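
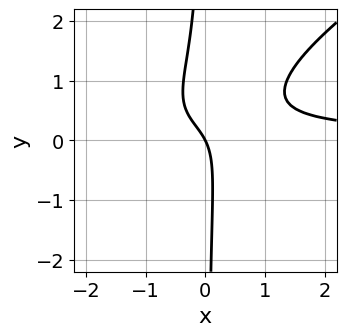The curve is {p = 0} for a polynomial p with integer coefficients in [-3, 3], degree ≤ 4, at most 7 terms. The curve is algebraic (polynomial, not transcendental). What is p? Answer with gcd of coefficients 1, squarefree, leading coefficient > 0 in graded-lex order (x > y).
The degree is 3 — no degree-2 curve has this shape.
Reading off the gridlines: it meets the x-axis at x = 0 (among the integer gridlines); one y-axis crossing is at y = 0.
Putting this together gives p.

2*x^2*y - 3*x*y^2 + 3*x*y - 2*x - y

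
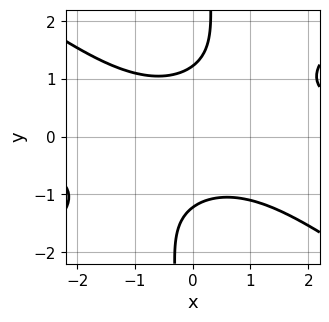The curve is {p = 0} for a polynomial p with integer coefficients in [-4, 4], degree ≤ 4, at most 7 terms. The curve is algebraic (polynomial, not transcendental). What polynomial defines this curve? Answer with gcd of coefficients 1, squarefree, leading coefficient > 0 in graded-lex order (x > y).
x^3*y - 2*x*y^3 - x^2 + 2*y^2 - 3

(a) deg p = 4. No degree-3 curve has this shape.
(b) From the visible intercepts: the curve avoids every integer x-axis point in the box.
(c) Assembling these constraints gives the stated polynomial.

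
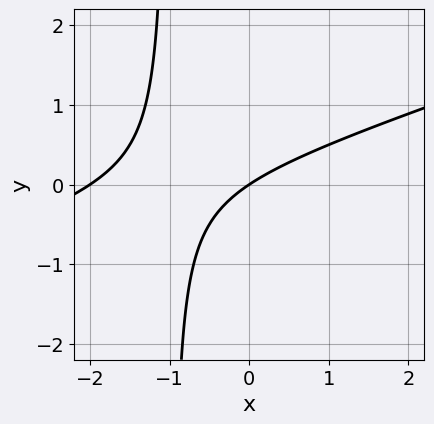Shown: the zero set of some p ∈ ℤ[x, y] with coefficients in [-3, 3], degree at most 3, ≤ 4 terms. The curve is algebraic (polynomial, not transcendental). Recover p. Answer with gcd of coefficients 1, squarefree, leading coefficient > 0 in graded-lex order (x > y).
1. The degree is 2 — the shape is more complex than any degree-1 curve.
2. From the axis intercepts and sections: the x-axis gridline crossings are at x ∈ {-2, 0}; it crosses the y-axis at the gridline y = 0.
3. Assembling these constraints gives the stated polynomial.

x^2 - 3*x*y + 2*x - 3*y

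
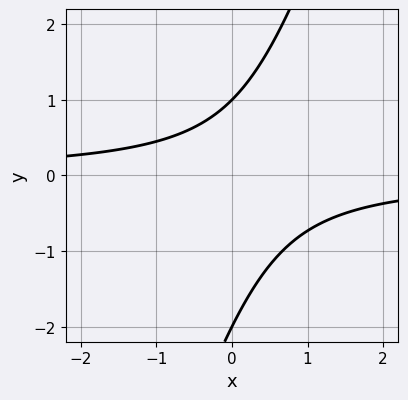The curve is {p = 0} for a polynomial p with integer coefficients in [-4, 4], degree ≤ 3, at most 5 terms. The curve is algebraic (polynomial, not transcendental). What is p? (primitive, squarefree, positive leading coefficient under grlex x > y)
3*x*y - y^2 - y + 2

Degree: no degree-1 curve has this shape, so deg p = 2.
From the axis intercepts and sections: the curve avoids every integer x-axis point in the box; among the integer gridlines, it crosses the y-axis at y ∈ {-2, 1}.
Solving for integer coefficients yields p as stated.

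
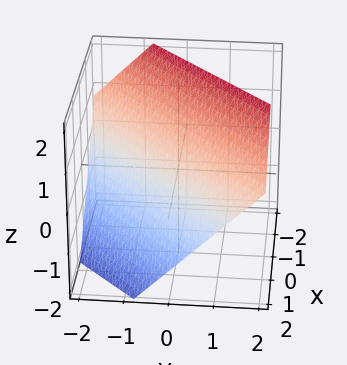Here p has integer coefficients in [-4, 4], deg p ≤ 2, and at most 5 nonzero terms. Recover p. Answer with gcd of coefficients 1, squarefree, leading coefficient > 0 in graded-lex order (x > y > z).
The degree is 1 — the surface is flat (a plane).
Putting this together gives p.

3*x - 3*y + 3*z - 2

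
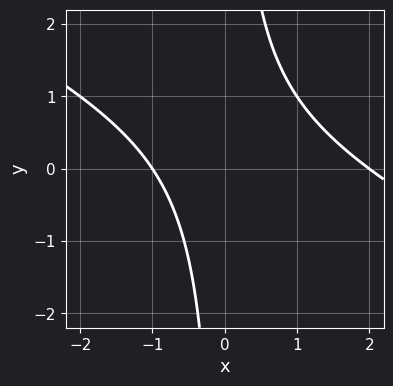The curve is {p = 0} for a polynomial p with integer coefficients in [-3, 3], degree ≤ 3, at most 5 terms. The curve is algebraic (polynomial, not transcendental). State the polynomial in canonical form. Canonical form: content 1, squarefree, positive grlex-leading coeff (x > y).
(a) The degree is 2 — the shape is more complex than any degree-1 curve.
(b) From the visible intercepts: the curve avoids every integer y-axis point in the box; the x-axis gridline crossings are at x ∈ {-1, 2}.
(c) Solving for integer coefficients yields p as stated.

x^2 + 2*x*y - x - 2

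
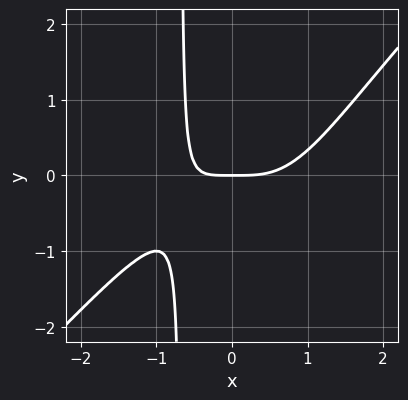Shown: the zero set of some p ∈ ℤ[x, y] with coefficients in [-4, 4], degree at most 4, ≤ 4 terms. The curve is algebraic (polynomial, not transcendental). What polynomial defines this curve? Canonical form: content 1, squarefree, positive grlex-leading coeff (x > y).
x^4 - x^3*y - x*y - y

1. The degree is 4 — the shape is more complex than any degree-3 curve.
2. Observable constraints: it meets the x-axis at x = 0 (among the integer gridlines); one y-axis crossing is at y = 0.
3. Fitting integer coefficients to these (and the overall shape) gives p.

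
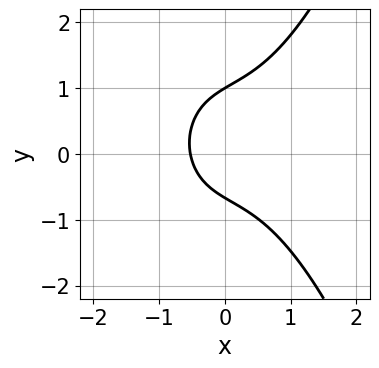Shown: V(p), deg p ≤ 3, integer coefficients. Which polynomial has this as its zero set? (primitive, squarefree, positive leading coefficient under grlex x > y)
3*x^3 - 3*y^2 + 3*x + y + 2

1. Degree: a generic line meets the curve in up to 3 points, so deg p = 3.
2. Against the integer gridlines: it crosses the y-axis at the gridline y = 1.
3. Together with the visible shape, these determine p as stated.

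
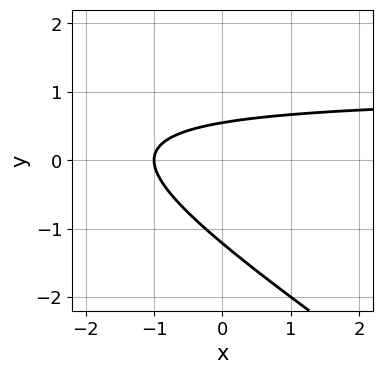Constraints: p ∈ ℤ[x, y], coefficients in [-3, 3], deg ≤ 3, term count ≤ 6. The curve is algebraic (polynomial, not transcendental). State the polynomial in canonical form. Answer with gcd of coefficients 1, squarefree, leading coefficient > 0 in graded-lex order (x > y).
2*x*y + 3*y^2 - 2*x + 2*y - 2

1. The degree is 2 — a generic line meets the curve in up to 2 points.
2. From the axis intercepts and sections: it crosses the x-axis at the gridline x = -1.
3. Together with the visible shape, these determine p as stated.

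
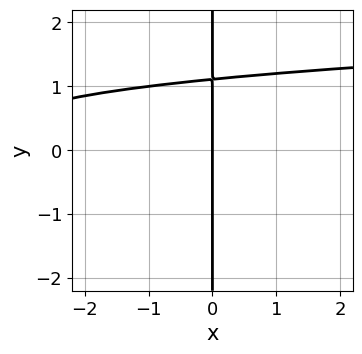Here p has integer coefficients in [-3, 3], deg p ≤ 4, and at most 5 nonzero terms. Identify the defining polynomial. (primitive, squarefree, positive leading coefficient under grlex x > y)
3*x*y^3 - x^2 - x*y - 3*x

1. The degree is 4 — no degree-3 curve has this shape.
2. From the visible intercepts: every point of the y-axis in the box is on the curve; it crosses the x-axis at the gridline x = 0.
3. Solving for integer coefficients yields p as stated.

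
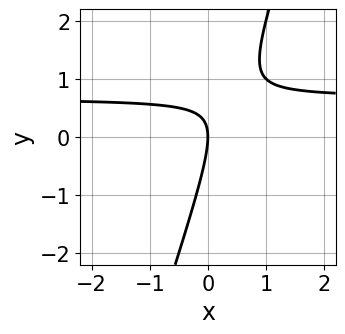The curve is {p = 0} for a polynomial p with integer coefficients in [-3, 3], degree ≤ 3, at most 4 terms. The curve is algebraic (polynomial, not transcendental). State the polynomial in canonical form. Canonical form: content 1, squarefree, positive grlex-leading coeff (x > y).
First, degree: a generic line meets the curve in up to 2 points, so deg p = 2.
Then, observable constraints: one x-axis crossing is at x = 0; one y-axis crossing is at y = 0.
Finally, the integer polynomial consistent with all of this is the stated p.

3*x*y - y^2 - 2*x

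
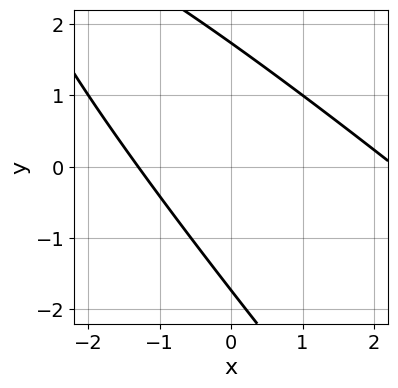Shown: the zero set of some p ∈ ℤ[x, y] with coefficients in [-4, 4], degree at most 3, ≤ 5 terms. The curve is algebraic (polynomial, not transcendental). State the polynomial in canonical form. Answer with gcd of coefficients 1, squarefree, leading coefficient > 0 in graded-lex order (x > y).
The degree is 2 — no degree-1 curve has this shape.
The integer polynomial consistent with all of this is the stated p.

x^2 + 2*x*y + y^2 - x - 3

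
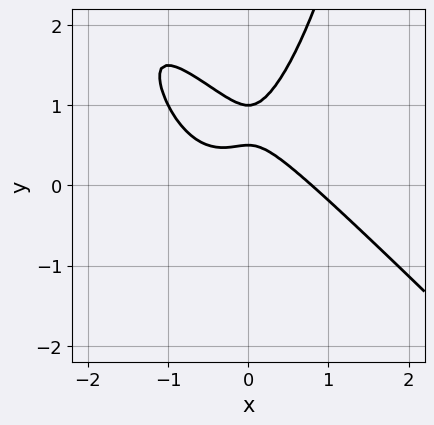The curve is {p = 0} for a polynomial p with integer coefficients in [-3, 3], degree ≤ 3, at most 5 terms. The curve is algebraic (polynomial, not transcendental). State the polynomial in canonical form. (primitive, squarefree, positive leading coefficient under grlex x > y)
2*x^3 + 2*x^2*y - 2*y^2 + 3*y - 1

First, the degree is 3 — no degree-2 curve has this shape.
Then, observable constraints: it crosses the y-axis at the gridline y = 1.
Finally, solving for integer coefficients yields p as stated.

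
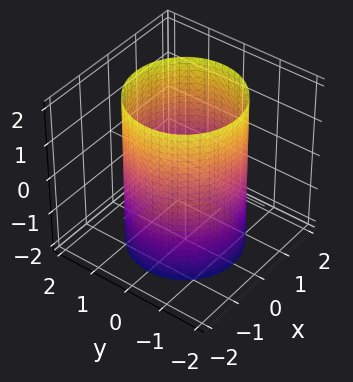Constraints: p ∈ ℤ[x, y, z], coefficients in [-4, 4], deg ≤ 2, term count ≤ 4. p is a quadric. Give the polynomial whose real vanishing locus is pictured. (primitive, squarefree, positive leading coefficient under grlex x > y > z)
x^2 + y^2 - 2

(a) Degree: a cylinder; a quadric, so deg p = 2.
(b) Symmetries: mirror symmetry z ↦ −z ⇒ only even powers of z; the surface is invariant under rotation about z: p = q(x² + y², z).
(c) Reading off the gridlines: no z-intercept at any integer in the box; a circular section at z = 2 has radius between 1 and 2.
(d) Assembling these constraints gives the stated polynomial.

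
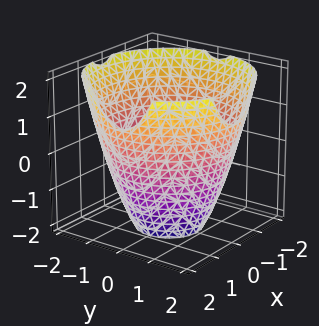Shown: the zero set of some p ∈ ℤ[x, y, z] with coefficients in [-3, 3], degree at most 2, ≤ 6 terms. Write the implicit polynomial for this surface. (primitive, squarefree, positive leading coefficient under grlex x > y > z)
First, the degree is 2 — the shape is more complex than any degree-1 surface.
Then, symmetry: the surface is invariant under rotation about z: p = q(x² + y², z).
Then, against the integer gridlines: it misses every integer gridline on the z-axis; a circular section at z = -1 has radius between 1 and 2.
Finally, assembling these constraints gives the stated polynomial.

x^2 + y^2 - z - 3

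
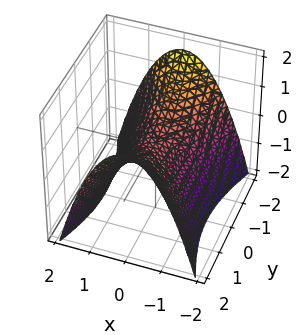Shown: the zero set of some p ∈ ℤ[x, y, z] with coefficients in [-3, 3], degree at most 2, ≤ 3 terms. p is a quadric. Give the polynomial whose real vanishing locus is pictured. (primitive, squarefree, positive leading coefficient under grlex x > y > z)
3*x^2 - y^2 + 3*z

1. deg p = 2. A saddle surface; a quadric.
2. Symmetries: the x ↦ −x reflection is a symmetry, so x appears only in even powers; mirror symmetry y ↦ −y ⇒ only even powers of y.
3. Against the integer gridlines: one x-axis crossing is at x = 0; it crosses the z-axis at the gridline z = 0; it crosses the y-axis at the gridline y = 0.
4. Matching integer coefficients to the picture gives p.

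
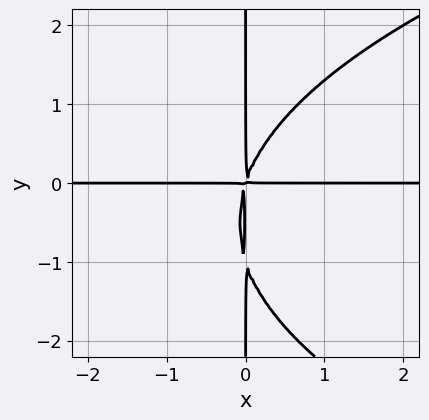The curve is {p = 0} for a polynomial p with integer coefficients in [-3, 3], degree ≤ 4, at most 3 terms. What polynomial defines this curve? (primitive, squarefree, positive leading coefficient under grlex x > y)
(a) deg p = 4. No degree-3 curve has this shape.
(b) Observable constraints: the visible x-axis segment lies entirely on the curve; the visible y-axis segment lies entirely on the curve.
(c) Matching integer coefficients to the picture gives p.

x*y^3 - 3*x^2*y + x*y^2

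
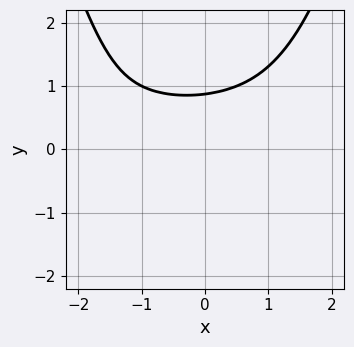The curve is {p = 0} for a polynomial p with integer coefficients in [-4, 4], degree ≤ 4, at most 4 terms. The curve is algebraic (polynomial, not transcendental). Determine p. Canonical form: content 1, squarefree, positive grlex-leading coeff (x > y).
1. deg p = 4. The shape is more complex than any degree-3 curve.
2. Reading off the gridlines: the curve avoids every integer x-axis point in the box.
3. The integer polynomial consistent with all of this is the stated p.

2*x^2*y^2 - 3*y^3 + x*y + 2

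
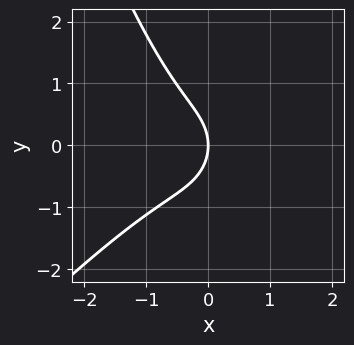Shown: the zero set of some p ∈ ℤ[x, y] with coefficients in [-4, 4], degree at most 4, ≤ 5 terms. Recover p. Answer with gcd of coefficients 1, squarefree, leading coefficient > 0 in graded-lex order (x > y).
1. The degree is 3 — a generic line meets the curve in up to 3 points.
2. Against the integer gridlines: it crosses the x-axis at the gridline x = 0; one y-axis crossing is at y = 0.
3. Together with the visible shape, these determine p as stated.

3*x^3 - 2*x^2*y - x*y^2 + 2*y^2 + 3*x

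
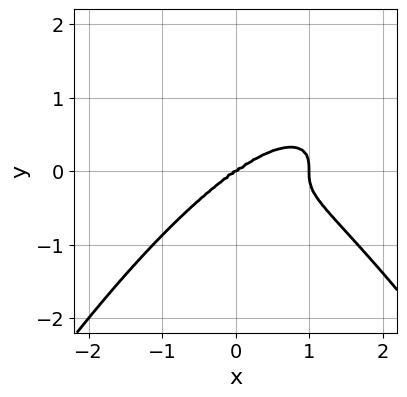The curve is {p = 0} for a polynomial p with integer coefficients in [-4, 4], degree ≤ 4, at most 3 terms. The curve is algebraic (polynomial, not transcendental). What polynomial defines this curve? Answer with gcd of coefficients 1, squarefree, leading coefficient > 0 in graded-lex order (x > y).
First, the degree is 4 — no degree-3 curve has this shape.
Next, from the axis intercepts and sections: the x-axis gridline crossings are at x ∈ {0, 1}; it crosses the y-axis at the gridline y = 0.
Finally, putting this together gives p.

x^4 - x^3 + 3*y^3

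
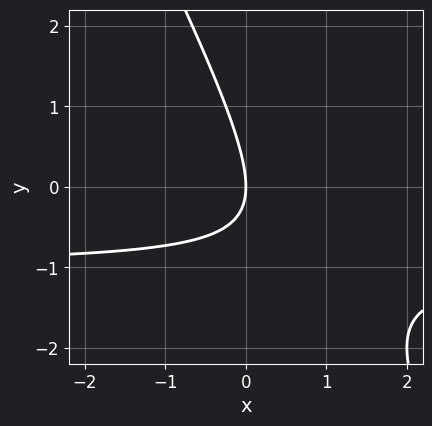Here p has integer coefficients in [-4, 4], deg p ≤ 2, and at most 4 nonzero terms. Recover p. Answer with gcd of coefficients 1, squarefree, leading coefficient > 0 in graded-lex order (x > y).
2*x*y + y^2 + 2*x

(a) The degree is 2 — no degree-1 curve has this shape.
(b) Against the integer gridlines: one y-axis crossing is at y = 0; it meets the x-axis at x = 0 (among the integer gridlines).
(c) Together with the visible shape, these determine p as stated.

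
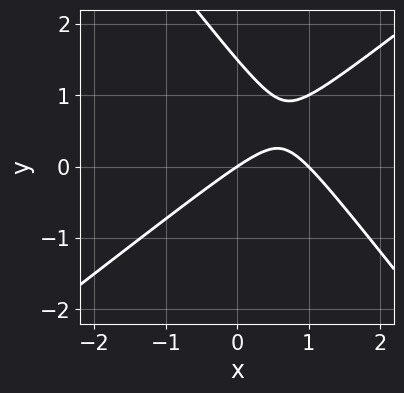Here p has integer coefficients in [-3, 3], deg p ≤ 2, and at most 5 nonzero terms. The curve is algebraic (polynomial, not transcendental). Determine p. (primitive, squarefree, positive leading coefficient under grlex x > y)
2*x^2 - x*y - 2*y^2 - 2*x + 3*y

The degree is 2 — no degree-1 curve has this shape.
From the axis intercepts and sections: the x-axis gridline crossings are at x ∈ {0, 1}; it crosses the y-axis at the gridline y = 0.
Fitting integer coefficients to these (and the overall shape) gives p.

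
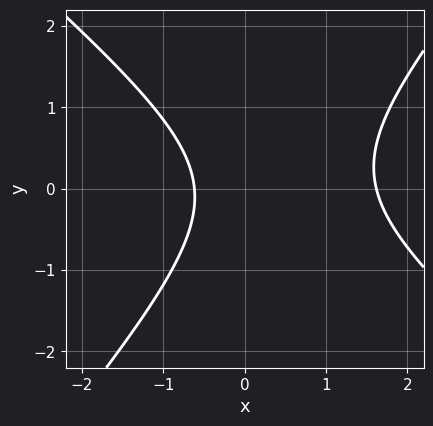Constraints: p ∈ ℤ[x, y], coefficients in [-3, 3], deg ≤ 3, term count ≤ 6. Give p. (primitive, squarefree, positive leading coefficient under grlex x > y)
3*x^2 + x*y - 3*y^2 - 3*x - 3

1. deg p = 2. No degree-1 curve has this shape.
2. From the axis intercepts and sections: no y-intercept at any integer in the box.
3. Putting this together gives p.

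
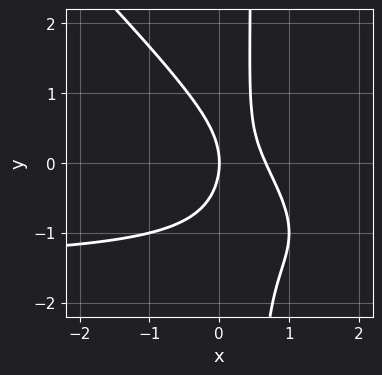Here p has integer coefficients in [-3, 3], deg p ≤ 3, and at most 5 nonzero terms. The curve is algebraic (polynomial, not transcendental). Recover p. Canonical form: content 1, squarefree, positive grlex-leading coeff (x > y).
2*x^2*y + 2*x*y^2 + 3*x^2 - y^2 - 2*x

The degree is 3 — the shape is more complex than any degree-2 curve.
Observable constraints: it meets the y-axis at y = 0 (among the integer gridlines); it crosses the x-axis at the gridline x = 0.
The integer polynomial consistent with all of this is the stated p.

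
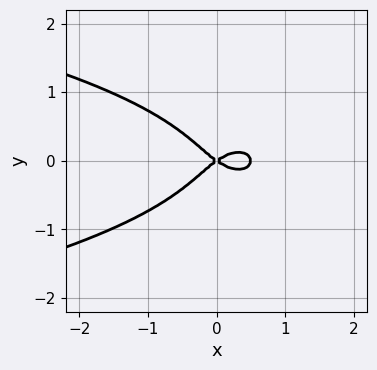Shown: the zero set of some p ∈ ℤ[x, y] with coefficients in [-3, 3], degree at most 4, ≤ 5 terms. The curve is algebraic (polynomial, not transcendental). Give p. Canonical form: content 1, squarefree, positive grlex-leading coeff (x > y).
deg p = 4.
Symmetries: mirror symmetry y ↦ −y ⇒ only even powers of y.
Against the integer gridlines: one y-axis crossing is at y = 0; it meets the x-axis at x = 0 (among the integer gridlines).
The integer polynomial consistent with all of this is the stated p.

2*x^2*y^2 + 3*y^4 + 2*x^3 - x^2 + 2*y^2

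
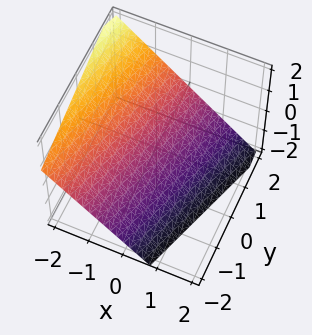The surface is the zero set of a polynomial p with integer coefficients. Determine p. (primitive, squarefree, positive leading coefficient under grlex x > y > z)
3*x - y + 3*z + 2

(a) deg p = 1. Every cross-section is a straight line — this is a plane.
(b) Reading off the gridlines: it crosses the y-axis at the gridline y = 2.
(c) Fitting integer coefficients to these (and the overall shape) gives p.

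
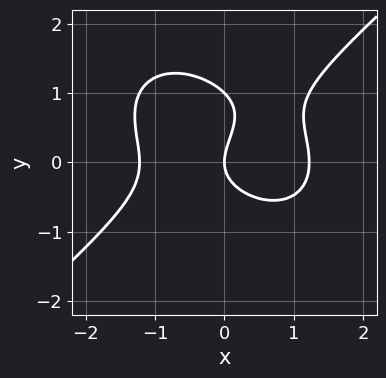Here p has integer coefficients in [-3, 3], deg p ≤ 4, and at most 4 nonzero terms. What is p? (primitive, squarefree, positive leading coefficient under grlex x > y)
2*x^3 - 3*y^3 + 3*y^2 - 3*x

First, the degree is 3 — a generic line meets the curve in up to 3 points.
Next, checking where it meets the axes: the y-axis gridline crossings are at y ∈ {0, 1}; it meets the x-axis at x = 0 (among the integer gridlines).
Finally, assembling these constraints gives the stated polynomial.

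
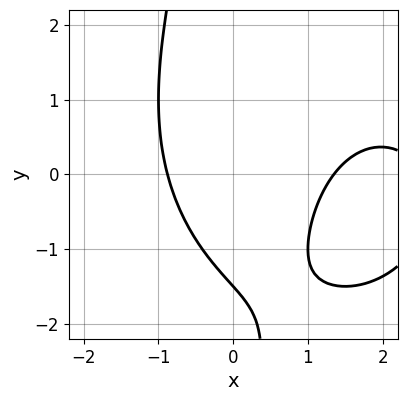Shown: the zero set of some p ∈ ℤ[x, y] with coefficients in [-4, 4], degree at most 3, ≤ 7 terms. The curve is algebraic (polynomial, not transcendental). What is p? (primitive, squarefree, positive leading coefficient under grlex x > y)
x^3 + x*y^2 - 3*x^2 + 2*y + 3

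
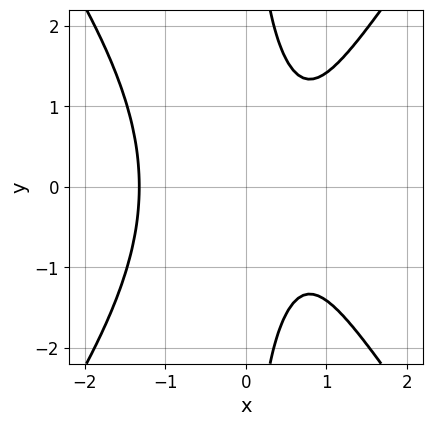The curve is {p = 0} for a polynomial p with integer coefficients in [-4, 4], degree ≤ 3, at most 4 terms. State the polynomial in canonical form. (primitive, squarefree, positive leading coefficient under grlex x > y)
(a) The degree is 3 — the shape is more complex than any degree-2 curve.
(b) Symmetries: the y ↦ −y reflection is a symmetry, so y appears only in even powers.
(c) From the visible intercepts: the curve avoids every integer y-axis point in the box.
(d) The integer polynomial consistent with all of this is the stated p.

2*x^3 - x*y^2 - 2*x + 2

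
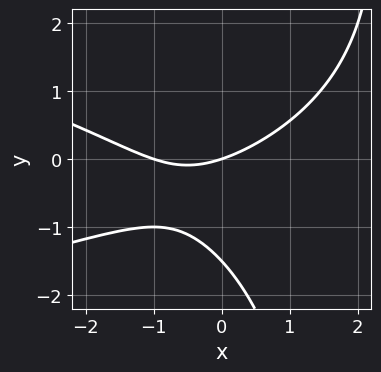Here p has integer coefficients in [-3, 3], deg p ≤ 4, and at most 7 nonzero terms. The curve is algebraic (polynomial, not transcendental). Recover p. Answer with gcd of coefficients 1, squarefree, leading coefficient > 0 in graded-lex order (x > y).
x*y^2 + x^2 - 2*y^2 + x - 3*y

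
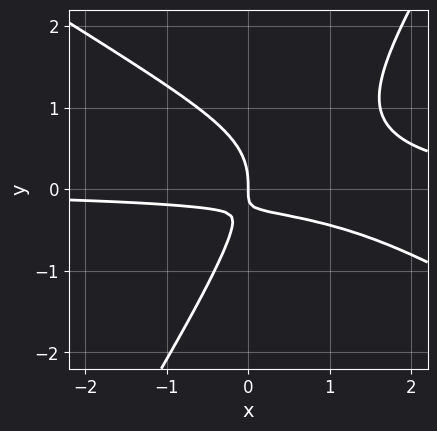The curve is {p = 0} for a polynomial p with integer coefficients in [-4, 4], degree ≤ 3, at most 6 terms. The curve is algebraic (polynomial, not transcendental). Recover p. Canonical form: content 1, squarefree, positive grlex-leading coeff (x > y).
2*x^2*y + 2*x*y^2 - 2*y^3 - 3*x*y - x

First, degree: a generic line meets the curve in up to 3 points, so deg p = 3.
Then, checking where it meets the axes: one x-axis crossing is at x = 0; one y-axis crossing is at y = 0.
Finally, putting this together gives p.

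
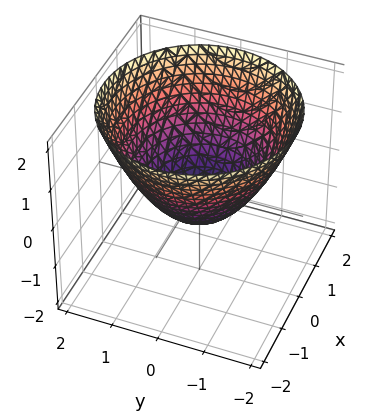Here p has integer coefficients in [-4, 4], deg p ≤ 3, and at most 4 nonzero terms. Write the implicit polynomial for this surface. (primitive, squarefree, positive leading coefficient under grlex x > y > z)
2*x^2 + 2*y^2 - 3*z - 2

1. deg p = 2.
2. Symmetries: rotational symmetry about the z-axis ⇒ p depends on x, y only through x² + y².
3. Checking where it meets the axes: the x-axis gridline crossings are at x ∈ {-1, 1}; the y-axis gridline crossings are at y ∈ {-1, 1}; a circular section at z = 1 has radius between 1 and 2.
4. Matching integer coefficients to the picture gives p.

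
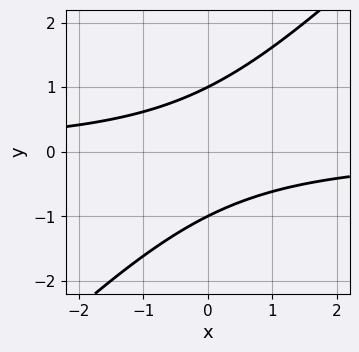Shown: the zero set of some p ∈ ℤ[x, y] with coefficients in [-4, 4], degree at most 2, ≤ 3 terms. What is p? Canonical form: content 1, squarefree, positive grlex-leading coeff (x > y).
deg p = 2.
Against the integer gridlines: the y-axis gridline crossings are at y ∈ {-1, 1}; it misses every integer gridline on the x-axis.
Solving for integer coefficients yields p as stated.

x*y - y^2 + 1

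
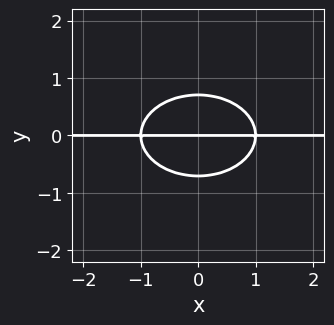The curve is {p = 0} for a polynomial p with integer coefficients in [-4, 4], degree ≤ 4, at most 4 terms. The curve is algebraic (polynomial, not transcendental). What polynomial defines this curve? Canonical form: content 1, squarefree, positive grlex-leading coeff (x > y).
x^2*y + 2*y^3 - y

First, degree: the shape is more complex than any degree-2 curve, so deg p = 3.
Next, symmetries: the x ↦ −x reflection is a symmetry, so x appears only in even powers.
Next, against the integer gridlines: it crosses the y-axis at the gridline y = 0; every point of the x-axis in the box is on the curve.
Finally, assembling these constraints gives the stated polynomial.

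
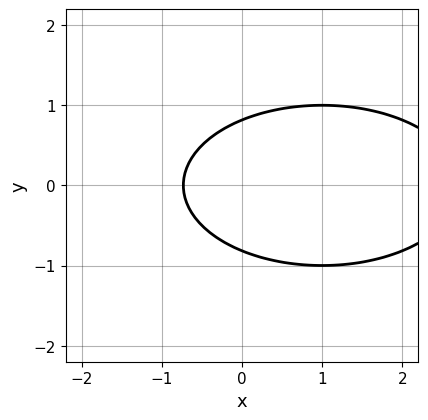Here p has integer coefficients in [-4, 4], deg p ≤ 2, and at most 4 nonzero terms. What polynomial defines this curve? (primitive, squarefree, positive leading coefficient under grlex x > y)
x^2 + 3*y^2 - 2*x - 2

(a) Degree: a generic line meets the curve in up to 2 points, so deg p = 2.
(b) Symmetries: the y ↦ −y reflection is a symmetry, so y appears only in even powers.
(c) Solving for integer coefficients yields p as stated.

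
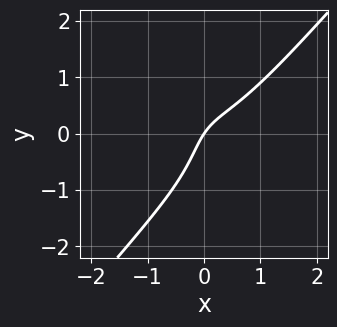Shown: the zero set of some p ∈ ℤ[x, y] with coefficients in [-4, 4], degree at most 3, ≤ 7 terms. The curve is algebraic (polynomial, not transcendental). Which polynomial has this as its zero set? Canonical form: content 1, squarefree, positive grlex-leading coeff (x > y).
1. Degree: a generic line meets the curve in up to 3 points, so deg p = 3.
2. Reading off the gridlines: it meets the y-axis at y = 0 (among the integer gridlines); it crosses the x-axis at the gridline x = 0.
3. Solving for integer coefficients yields p as stated.

3*x^3 - 2*y^3 - 3*x*y + 3*x - 2*y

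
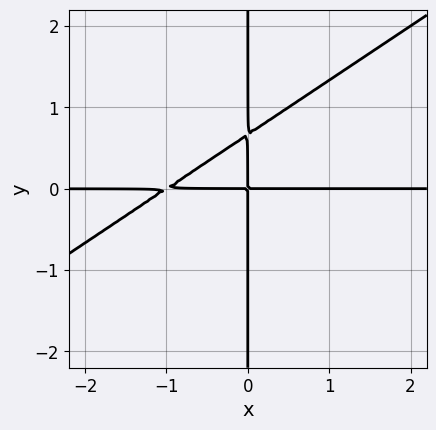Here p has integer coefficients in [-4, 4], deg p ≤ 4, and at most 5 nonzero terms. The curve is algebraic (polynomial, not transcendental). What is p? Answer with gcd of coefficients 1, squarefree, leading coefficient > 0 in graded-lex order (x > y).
2*x^2*y - 3*x*y^2 + 2*x*y

First, the degree is 3 — no degree-2 curve has this shape.
Then, against the integer gridlines: the visible y-axis segment lies entirely on the curve; every point of the x-axis in the box is on the curve.
Finally, these observations pin down the coefficients.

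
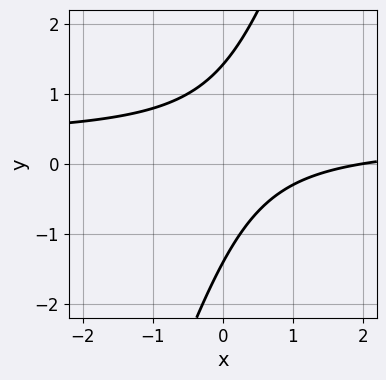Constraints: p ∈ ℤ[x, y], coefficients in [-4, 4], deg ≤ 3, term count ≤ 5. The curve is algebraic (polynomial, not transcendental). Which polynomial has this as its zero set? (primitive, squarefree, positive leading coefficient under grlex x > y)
3*x*y - y^2 - x + 2

1. Degree: no degree-1 curve has this shape, so deg p = 2.
2. From the visible intercepts: it meets the x-axis at x = 2 (among the integer gridlines).
3. Assembling these constraints gives the stated polynomial.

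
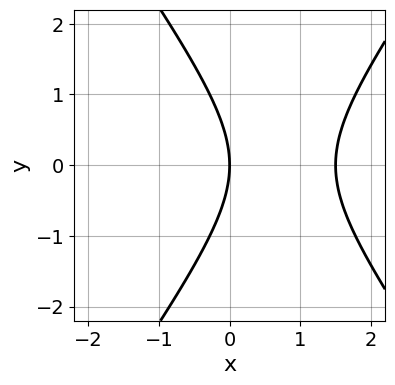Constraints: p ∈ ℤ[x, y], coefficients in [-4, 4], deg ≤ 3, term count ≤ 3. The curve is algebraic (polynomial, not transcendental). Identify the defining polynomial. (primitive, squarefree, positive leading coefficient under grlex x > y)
deg p = 2.
Symmetries: the y ↦ −y reflection is a symmetry, so y appears only in even powers.
Against the integer gridlines: it crosses the x-axis at the gridline x = 0; it crosses the y-axis at the gridline y = 0.
These observations pin down the coefficients.

2*x^2 - y^2 - 3*x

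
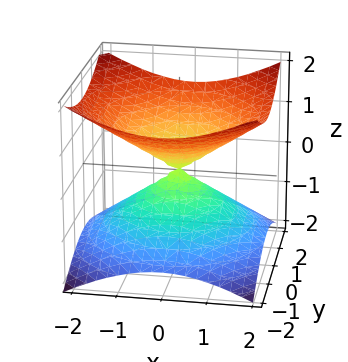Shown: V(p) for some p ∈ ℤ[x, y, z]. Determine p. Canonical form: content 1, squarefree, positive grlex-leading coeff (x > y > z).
(a) Degree: two nappes meeting at a single point; a quadric, so deg p = 2.
(b) Symmetries: mirror symmetry z ↦ −z ⇒ only even powers of z; the z-axis is an axis of rotation, so x and y enter only as x² + y².
(c) From the axis intercepts and sections: one x-axis crossing is at x = 0; it crosses the z-axis at the gridline z = 0; it meets the y-axis at y = 0 (among the integer gridlines).
(d) Fitting integer coefficients to these (and the overall shape) gives p.

x^2 + y^2 - 2*z^2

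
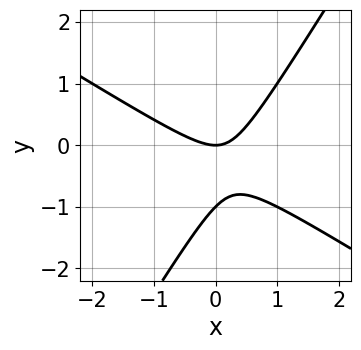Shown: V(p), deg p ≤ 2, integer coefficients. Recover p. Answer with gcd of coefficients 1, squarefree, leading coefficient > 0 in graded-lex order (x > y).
1. The degree is 2 — no degree-1 curve has this shape.
2. From the axis intercepts and sections: one x-axis crossing is at x = 0; among the integer gridlines, it crosses the y-axis at y ∈ {-1, 0}.
3. Solving for integer coefficients yields p as stated.

x^2 + x*y - y^2 - y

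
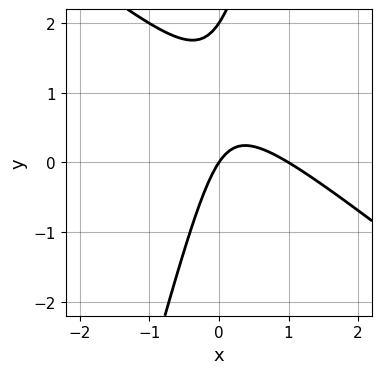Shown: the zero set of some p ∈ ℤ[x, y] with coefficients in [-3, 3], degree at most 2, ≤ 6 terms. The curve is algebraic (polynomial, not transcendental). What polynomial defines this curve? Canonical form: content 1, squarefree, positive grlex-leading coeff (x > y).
First, deg p = 2.
Then, from the visible intercepts: the y-axis gridline crossings are at y ∈ {0, 2}; the x-axis gridline crossings are at x ∈ {0, 1}.
Finally, together with the visible shape, these determine p as stated.

3*x^2 + 3*x*y - y^2 - 3*x + 2*y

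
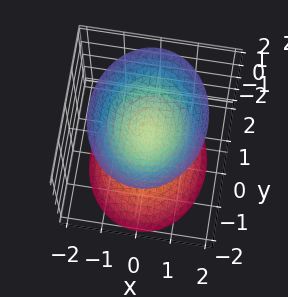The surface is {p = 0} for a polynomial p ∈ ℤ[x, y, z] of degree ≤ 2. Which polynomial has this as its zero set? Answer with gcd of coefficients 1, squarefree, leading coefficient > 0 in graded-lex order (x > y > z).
3*x^2 + 2*y^2 - 2*z^2 + 1

The picture has 2 separate pieces. Treating them together as one polynomial.
The degree is 2 — two separate bowl-shaped sheets opening away from each other; a quadric.
Symmetries: it's symmetric under z → −z, forcing even powers of z; the y ↦ −y reflection is a symmetry, so y appears only in even powers; it's symmetric under x → −x, forcing even powers of x.
From the axis intercepts and sections: the surface avoids every integer y-axis point in the box; the surface avoids every integer x-axis point in the box.
Putting this together gives p.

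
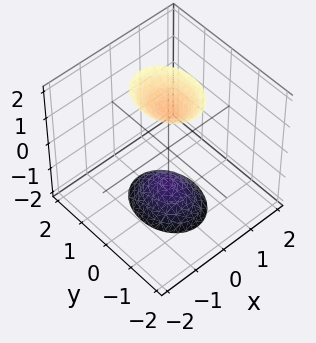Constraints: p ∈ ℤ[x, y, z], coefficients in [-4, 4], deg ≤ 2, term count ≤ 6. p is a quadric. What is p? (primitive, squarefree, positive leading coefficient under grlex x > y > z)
3*x^2 + 2*y^2 - z^2 + 2

I count 2 distinct pieces. Treating them together as one polynomial.
The degree is 2 — two separate bowl-shaped sheets opening away from each other; a quadric.
Symmetries: it's symmetric under z → −z, forcing even powers of z; the x ↦ −x reflection is a symmetry, so x appears only in even powers; the y ↦ −y reflection is a symmetry, so y appears only in even powers.
Checking where it meets the axes: it misses every integer gridline on the y-axis; the surface avoids every integer x-axis point in the box.
The integer polynomial consistent with all of this is the stated p.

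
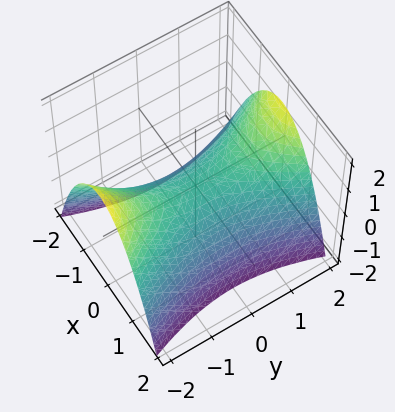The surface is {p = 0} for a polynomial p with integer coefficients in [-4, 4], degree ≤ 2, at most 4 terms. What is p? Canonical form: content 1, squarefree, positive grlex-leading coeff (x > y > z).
3*x^2 - y^2 + 3*z

(a) The degree is 2 — a saddle surface; a quadric.
(b) Symmetries: the x ↦ −x reflection is a symmetry, so x appears only in even powers; it's symmetric under y → −y, forcing even powers of y.
(c) Reading off the gridlines: it meets the z-axis at z = 0 (among the integer gridlines); one x-axis crossing is at x = 0; it meets the y-axis at y = 0 (among the integer gridlines).
(d) Fitting integer coefficients to these (and the overall shape) gives p.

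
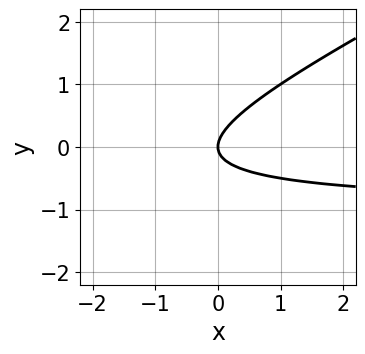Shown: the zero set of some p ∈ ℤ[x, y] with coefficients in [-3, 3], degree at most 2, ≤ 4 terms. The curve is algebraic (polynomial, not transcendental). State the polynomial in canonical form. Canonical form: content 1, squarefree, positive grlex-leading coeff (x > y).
First, the degree is 2 — no degree-1 curve has this shape.
Next, from the visible intercepts: it meets the x-axis at x = 0 (among the integer gridlines); it crosses the y-axis at the gridline y = 0.
Finally, together with the visible shape, these determine p as stated.

x*y - 2*y^2 + x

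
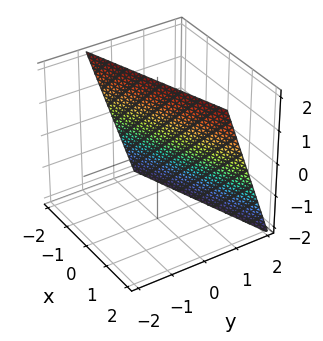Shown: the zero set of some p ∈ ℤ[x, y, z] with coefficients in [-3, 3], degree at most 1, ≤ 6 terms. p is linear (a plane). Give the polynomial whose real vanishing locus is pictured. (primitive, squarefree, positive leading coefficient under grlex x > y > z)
(a) deg p = 1. Every cross-section is a straight line — this is a plane.
(b) From the visible intercepts: it crosses the z-axis at the gridline z = 2; one x-axis crossing is at x = -2.
(c) Matching integer coefficients to the picture gives p.

x - 3*y - z + 2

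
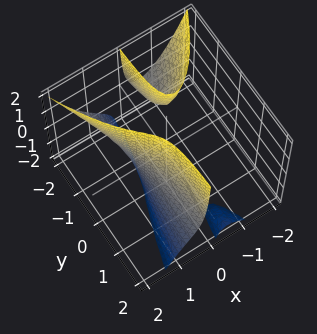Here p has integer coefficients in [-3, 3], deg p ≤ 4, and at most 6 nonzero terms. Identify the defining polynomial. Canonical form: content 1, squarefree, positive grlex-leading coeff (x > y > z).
1. The picture has 3 separate pieces.
2. The degree is 3 — no degree-2 surface has this shape.
3. From the visible intercepts: no z-intercept at any integer in the box; the surface avoids every integer y-axis point in the box.
4. Together with the visible shape, these determine p as stated.

3*x^3 + 2*x*y*z + 2*x*y - 1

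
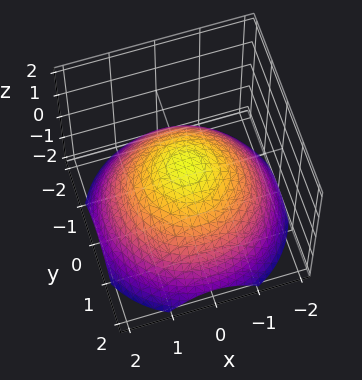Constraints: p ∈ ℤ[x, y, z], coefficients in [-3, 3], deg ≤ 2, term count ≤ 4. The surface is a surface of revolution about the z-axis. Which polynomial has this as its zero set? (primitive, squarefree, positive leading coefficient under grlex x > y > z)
x^2 + y^2 + 2*z - 1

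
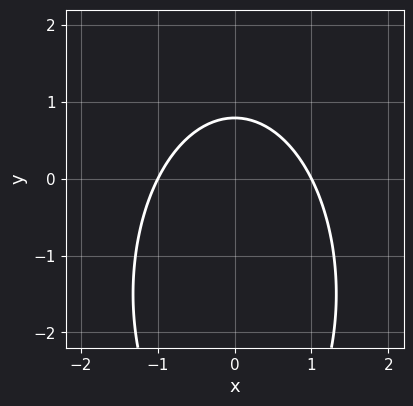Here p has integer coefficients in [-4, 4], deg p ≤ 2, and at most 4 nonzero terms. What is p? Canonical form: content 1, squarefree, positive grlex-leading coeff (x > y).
3*x^2 + y^2 + 3*y - 3

First, deg p = 2.
Then, symmetries: mirror symmetry x ↦ −x ⇒ only even powers of x.
Then, reading off the gridlines: the x-axis gridline crossings are at x ∈ {-1, 1}.
Finally, fitting integer coefficients to these (and the overall shape) gives p.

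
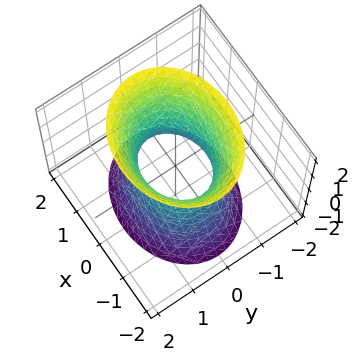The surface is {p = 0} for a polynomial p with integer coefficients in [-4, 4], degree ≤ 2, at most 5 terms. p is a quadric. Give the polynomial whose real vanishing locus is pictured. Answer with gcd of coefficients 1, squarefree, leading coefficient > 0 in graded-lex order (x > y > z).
2*x^2 + 3*y^2 - z^2 - 2

First, the degree is 2 — one connected sheet with a waist; a quadric.
Next, symmetries: mirror symmetry z ↦ −z ⇒ only even powers of z; mirror symmetry x ↦ −x ⇒ only even powers of x; mirror symmetry y ↦ −y ⇒ only even powers of y.
Next, against the integer gridlines: among the integer gridlines, it crosses the x-axis at x ∈ {-1, 1}; the surface avoids every integer z-axis point in the box.
Finally, assembling these constraints gives the stated polynomial.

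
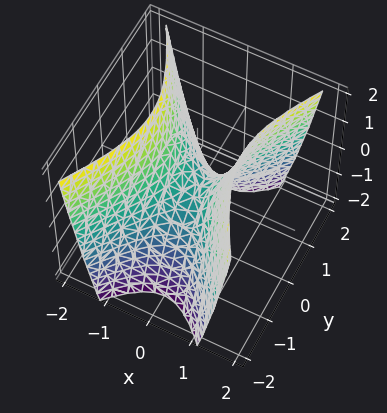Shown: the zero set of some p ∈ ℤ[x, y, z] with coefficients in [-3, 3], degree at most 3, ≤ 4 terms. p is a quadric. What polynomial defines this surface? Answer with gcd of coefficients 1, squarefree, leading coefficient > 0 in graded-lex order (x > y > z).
2*x^2 - y^2 - z

1. deg p = 2.
2. Symmetries: the y ↦ −y reflection is a symmetry, so y appears only in even powers; mirror symmetry x ↦ −x ⇒ only even powers of x.
3. Observable constraints: it meets the y-axis at y = 0 (among the integer gridlines); one x-axis crossing is at x = 0; it meets the z-axis at z = 0 (among the integer gridlines).
4. Solving for integer coefficients yields p as stated.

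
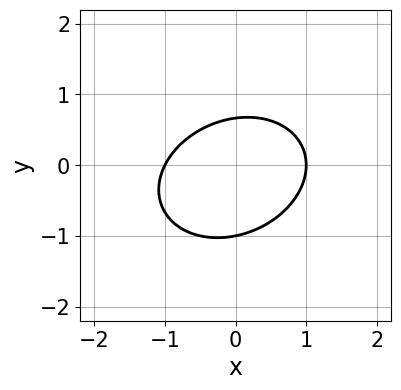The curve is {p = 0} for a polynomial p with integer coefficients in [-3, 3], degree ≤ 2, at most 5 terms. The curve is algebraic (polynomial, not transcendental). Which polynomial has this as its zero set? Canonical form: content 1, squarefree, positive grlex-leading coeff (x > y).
(a) The degree is 2 — no degree-1 curve has this shape.
(b) Against the integer gridlines: it meets the y-axis at y = -1 (among the integer gridlines); among the integer gridlines, it crosses the x-axis at x ∈ {-1, 1}.
(c) The integer polynomial consistent with all of this is the stated p.

2*x^2 - x*y + 3*y^2 + y - 2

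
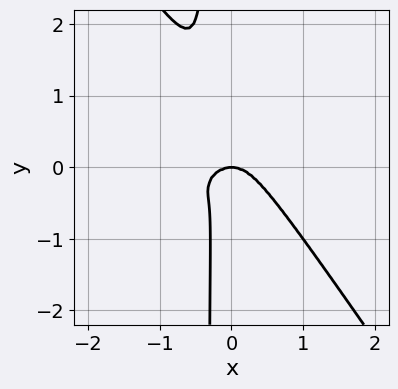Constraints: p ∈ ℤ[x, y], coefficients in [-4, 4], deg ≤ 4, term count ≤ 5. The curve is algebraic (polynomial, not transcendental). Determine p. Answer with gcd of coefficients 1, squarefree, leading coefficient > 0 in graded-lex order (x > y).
3*x^4 + 3*x^2*y^2 + 3*x*y^3 + 2*x^2*y + y^3

(a) deg p = 4. The shape is more complex than any degree-3 curve.
(b) Against the integer gridlines: it crosses the x-axis at the gridline x = 0; one y-axis crossing is at y = 0.
(c) Together with the visible shape, these determine p as stated.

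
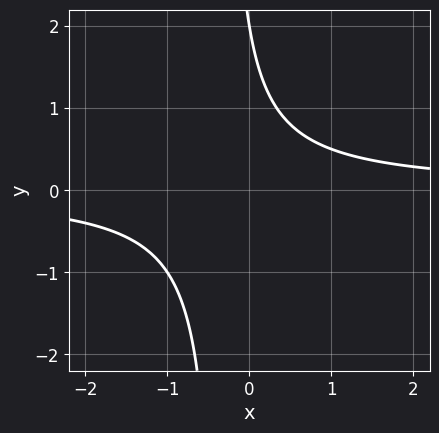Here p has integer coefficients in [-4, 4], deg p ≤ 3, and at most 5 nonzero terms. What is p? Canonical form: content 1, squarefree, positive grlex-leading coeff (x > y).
3*x*y + y - 2

First, degree: no degree-1 curve has this shape, so deg p = 2.
Then, against the integer gridlines: it crosses the y-axis at the gridline y = 2; it misses every integer gridline on the x-axis.
Finally, assembling these constraints gives the stated polynomial.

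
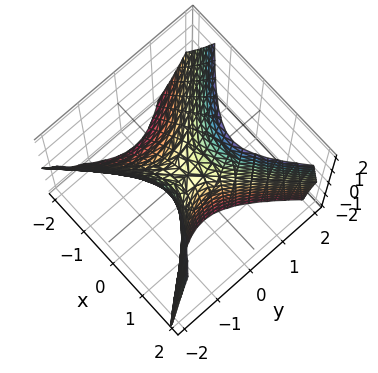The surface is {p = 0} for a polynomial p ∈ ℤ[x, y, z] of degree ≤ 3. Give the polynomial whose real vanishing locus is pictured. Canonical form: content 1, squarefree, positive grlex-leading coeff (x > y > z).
1. deg p = 2. A generic line meets the surface in up to 2 points.
2. Reading off the gridlines: it crosses the y-axis at the gridline y = 0; it crosses the z-axis at the gridline z = 0; one x-axis crossing is at x = 0.
3. The integer polynomial consistent with all of this is the stated p.

2*x^2 - x*z - 2*y^2 + z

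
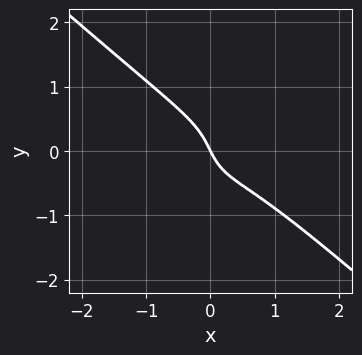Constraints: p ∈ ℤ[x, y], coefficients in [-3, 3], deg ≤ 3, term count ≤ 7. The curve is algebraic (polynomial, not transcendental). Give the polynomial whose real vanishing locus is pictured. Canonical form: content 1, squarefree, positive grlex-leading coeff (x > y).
2*x^3 + 3*y^3 - x^2 + 2*x + y

First, deg p = 3.
Then, from the axis intercepts and sections: it crosses the y-axis at the gridline y = 0; one x-axis crossing is at x = 0.
Finally, solving for integer coefficients yields p as stated.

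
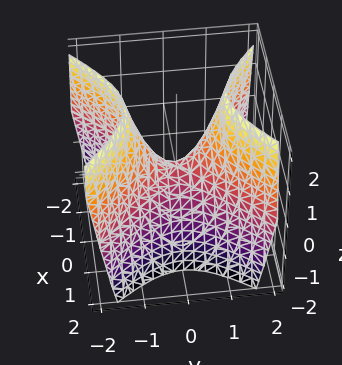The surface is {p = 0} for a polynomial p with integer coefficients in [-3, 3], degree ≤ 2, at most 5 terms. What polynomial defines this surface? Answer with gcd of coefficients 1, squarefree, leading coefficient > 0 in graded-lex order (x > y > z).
1. deg p = 2.
2. Symmetries: it's symmetric under y → −y, forcing even powers of y; it's symmetric under x → −x, forcing even powers of x.
3. From the axis intercepts and sections: it meets the x-axis at x = 0 (among the integer gridlines); it meets the z-axis at z = 0 (among the integer gridlines).
4. Together with the visible shape, these determine p as stated.

3*x^2 - 3*y^2 + 2*z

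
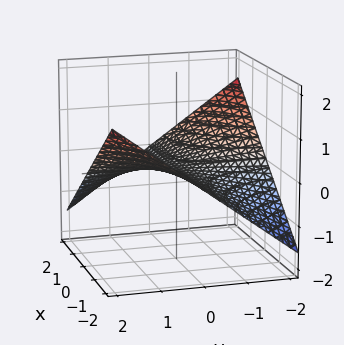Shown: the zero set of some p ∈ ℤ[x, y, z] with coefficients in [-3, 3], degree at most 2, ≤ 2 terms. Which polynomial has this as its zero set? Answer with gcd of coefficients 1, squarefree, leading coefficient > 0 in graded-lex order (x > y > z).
(a) deg p = 2. A saddle surface; a quadric.
(b) Against the integer gridlines: it crosses the z-axis at the gridline z = 0; every point of the x-axis in the box is on the surface; every point of the y-axis in the box is on the surface.
(c) The integer polynomial consistent with all of this is the stated p.

x*y + 3*z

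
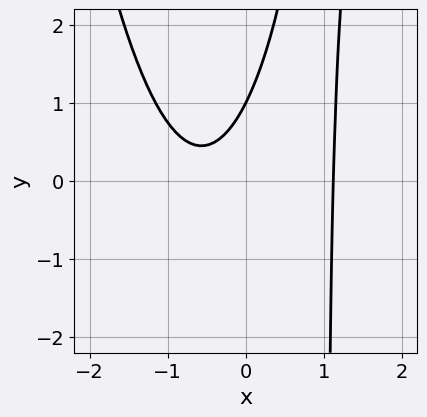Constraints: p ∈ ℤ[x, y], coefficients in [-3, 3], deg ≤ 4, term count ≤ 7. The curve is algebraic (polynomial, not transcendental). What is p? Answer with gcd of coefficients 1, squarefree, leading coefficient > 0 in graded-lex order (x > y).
(a) deg p = 3. No degree-2 curve has this shape.
(b) Reading off the gridlines: it meets the y-axis at y = 1 (among the integer gridlines).
(c) Matching integer coefficients to the picture gives p.

3*x^3 - 2*x*y - 2*x + 2*y - 2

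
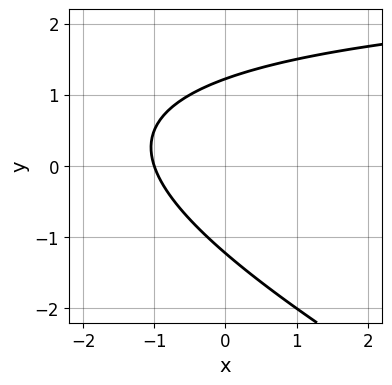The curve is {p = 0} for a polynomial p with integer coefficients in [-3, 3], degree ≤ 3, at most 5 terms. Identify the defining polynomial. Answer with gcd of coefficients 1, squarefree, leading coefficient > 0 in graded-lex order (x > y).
x*y + 2*y^2 - 3*x - 3

The degree is 2 — a generic line meets the curve in up to 2 points.
From the axis intercepts and sections: it crosses the x-axis at the gridline x = -1.
The integer polynomial consistent with all of this is the stated p.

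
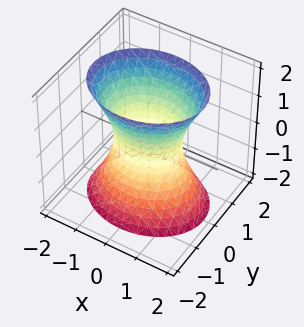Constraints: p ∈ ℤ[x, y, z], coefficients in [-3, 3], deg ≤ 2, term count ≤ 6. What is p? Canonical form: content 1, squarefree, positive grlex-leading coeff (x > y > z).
2*x^2 + 3*y^2 - z^2 - 2

1. Degree: one connected sheet with a waist; a quadric, so deg p = 2.
2. Symmetries: mirror symmetry y ↦ −y ⇒ only even powers of y; mirror symmetry z ↦ −z ⇒ only even powers of z; the x ↦ −x reflection is a symmetry, so x appears only in even powers.
3. Observable constraints: it misses every integer gridline on the z-axis; among the integer gridlines, it crosses the x-axis at x ∈ {-1, 1}.
4. These observations pin down the coefficients.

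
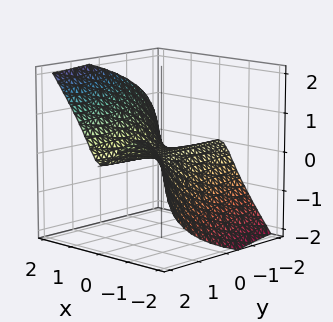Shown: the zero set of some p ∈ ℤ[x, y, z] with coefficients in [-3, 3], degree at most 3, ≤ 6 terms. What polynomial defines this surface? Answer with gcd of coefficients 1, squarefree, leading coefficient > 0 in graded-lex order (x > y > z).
x^3 + x^2*y - z^3 - z

First, degree: the shape is more complex than any degree-2 surface, so deg p = 3.
Then, checking where it meets the axes: the visible y-axis segment lies entirely on the surface; it crosses the z-axis at the gridline z = 0; it meets the x-axis at x = 0 (among the integer gridlines).
Finally, fitting integer coefficients to these (and the overall shape) gives p.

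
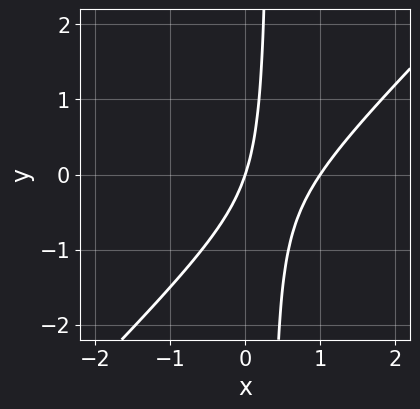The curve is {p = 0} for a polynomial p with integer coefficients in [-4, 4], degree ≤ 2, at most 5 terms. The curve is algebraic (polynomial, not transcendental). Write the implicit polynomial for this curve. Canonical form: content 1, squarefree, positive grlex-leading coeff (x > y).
3*x^2 - 3*x*y - 3*x + y

deg p = 2. No degree-1 curve has this shape.
From the axis intercepts and sections: it meets the y-axis at y = 0 (among the integer gridlines); the x-axis gridline crossings are at x ∈ {0, 1}.
Solving for integer coefficients yields p as stated.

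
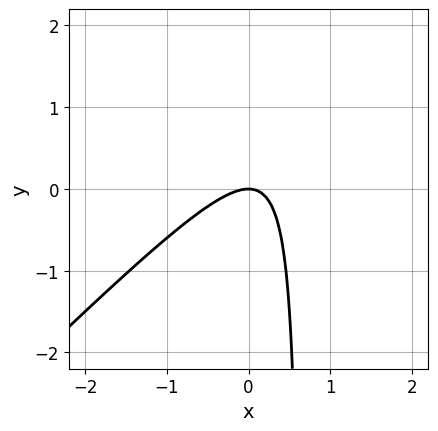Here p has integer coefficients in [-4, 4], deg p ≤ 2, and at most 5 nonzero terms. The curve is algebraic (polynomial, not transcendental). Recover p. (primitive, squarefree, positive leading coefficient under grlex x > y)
(a) deg p = 2.
(b) From the visible intercepts: it crosses the x-axis at the gridline x = 0; one y-axis crossing is at y = 0.
(c) The integer polynomial consistent with all of this is the stated p.

3*x^2 - 3*x*y + 2*y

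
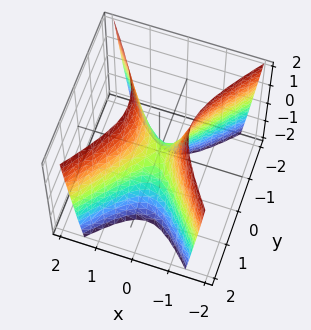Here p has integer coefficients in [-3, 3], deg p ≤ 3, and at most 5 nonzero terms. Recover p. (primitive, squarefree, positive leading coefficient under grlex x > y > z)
(a) The degree is 2 — a saddle surface; a quadric.
(b) Symmetries: the y ↦ −y reflection is a symmetry, so y appears only in even powers; it's symmetric under x → −x, forcing even powers of x.
(c) Observable constraints: it crosses the x-axis at the gridline x = 0; it meets the z-axis at z = 0 (among the integer gridlines); one y-axis crossing is at y = 0.
(d) Putting this together gives p.

3*x^2 - 2*y^2 - z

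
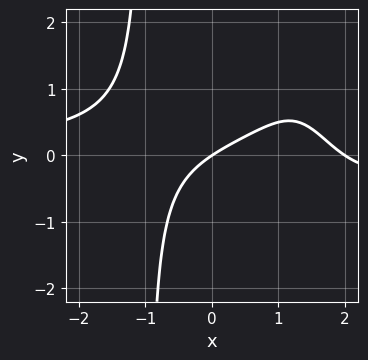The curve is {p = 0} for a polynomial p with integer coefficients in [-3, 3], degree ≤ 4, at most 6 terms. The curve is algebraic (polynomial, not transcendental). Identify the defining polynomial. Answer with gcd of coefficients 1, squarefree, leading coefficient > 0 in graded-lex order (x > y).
x^3*y - 2*x^2*y + x^2 - 2*x + 3*y

First, deg p = 4. The shape is more complex than any degree-3 curve.
Next, from the visible intercepts: among the integer gridlines, it crosses the x-axis at x ∈ {0, 2}; it crosses the y-axis at the gridline y = 0.
Finally, together with the visible shape, these determine p as stated.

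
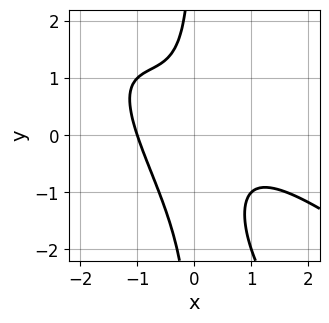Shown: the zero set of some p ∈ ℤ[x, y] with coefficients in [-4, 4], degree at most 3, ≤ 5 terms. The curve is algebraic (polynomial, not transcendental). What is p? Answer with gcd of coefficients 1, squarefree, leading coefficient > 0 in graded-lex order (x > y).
First, deg p = 3. The shape is more complex than any degree-2 curve.
Next, from the visible intercepts: it crosses the x-axis at the gridline x = -1; the curve avoids every integer y-axis point in the box.
Finally, fitting integer coefficients to these (and the overall shape) gives p.

x^3 + 2*x^2*y + x*y^2 + x*y + 1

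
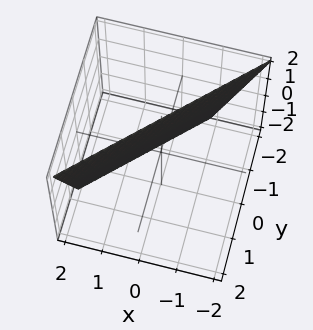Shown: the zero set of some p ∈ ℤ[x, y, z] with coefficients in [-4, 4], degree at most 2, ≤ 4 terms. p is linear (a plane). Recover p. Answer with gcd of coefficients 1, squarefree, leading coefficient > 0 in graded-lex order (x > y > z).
(a) Degree: the surface is flat (a plane), so deg p = 1.
(b) Reading off the gridlines: it crosses the z-axis at the gridline z = 2.
(c) Together with the visible shape, these determine p as stated.

3*x - 3*y + z - 2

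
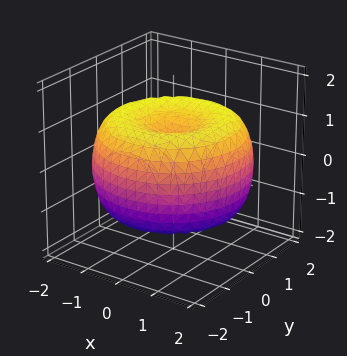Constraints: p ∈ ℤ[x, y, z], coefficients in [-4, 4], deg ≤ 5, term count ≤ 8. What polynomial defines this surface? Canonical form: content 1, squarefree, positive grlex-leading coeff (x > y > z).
First, degree: the shape is more complex than any degree-3 surface, so deg p = 4.
Next, by symmetry, every cross-section ⟂ z is a circle, so x, y appear only via x² + y².
Next, from the visible intercepts: a circular section at z = 1 has radius between 0 and 1.
Finally, together with the visible shape, these determine p as stated.

x^4 + 2*x^2*y^2 + y^4 - 3*x^2 - 3*y^2 + 3*z^2 - 2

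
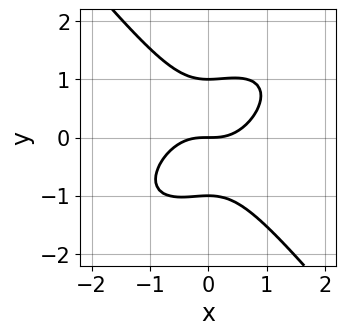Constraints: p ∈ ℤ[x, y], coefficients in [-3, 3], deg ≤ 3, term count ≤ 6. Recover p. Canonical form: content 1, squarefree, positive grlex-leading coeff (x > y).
3*x^3 - 2*x^2*y + 3*y^3 - 3*y

(a) deg p = 3. The shape is more complex than any degree-2 curve.
(b) Against the integer gridlines: among the integer gridlines, it crosses the y-axis at y ∈ {-1, 0, 1}; it crosses the x-axis at the gridline x = 0.
(c) Assembling these constraints gives the stated polynomial.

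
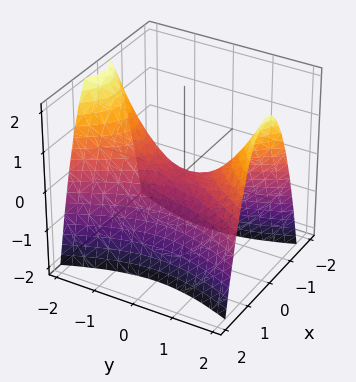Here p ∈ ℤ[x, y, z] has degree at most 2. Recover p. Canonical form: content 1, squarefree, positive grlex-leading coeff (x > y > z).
First, the degree is 2 — a saddle surface; a quadric.
Then, symmetries: the x ↦ −x reflection is a symmetry, so x appears only in even powers; it's symmetric under y → −y, forcing even powers of y.
Then, from the visible intercepts: it crosses the x-axis at the gridline x = 0; one z-axis crossing is at z = 0; one y-axis crossing is at y = 0.
Finally, fitting integer coefficients to these (and the overall shape) gives p.

3*x^2 - y^2 + 2*z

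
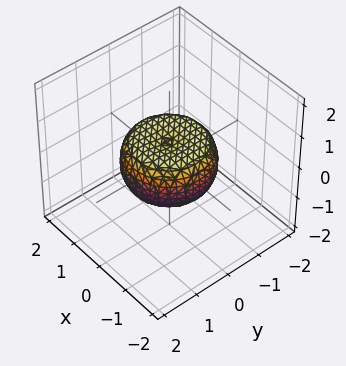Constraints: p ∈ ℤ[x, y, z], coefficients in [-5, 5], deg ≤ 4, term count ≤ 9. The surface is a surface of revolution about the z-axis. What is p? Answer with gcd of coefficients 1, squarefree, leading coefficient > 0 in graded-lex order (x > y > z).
2*x^4 + 4*x^2*y^2 + 2*y^4 - 2*x^2 - 2*y^2 + 3*z^2 - 1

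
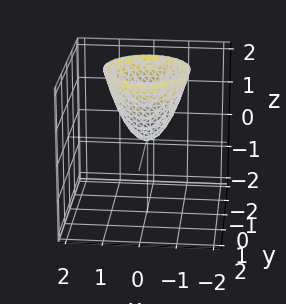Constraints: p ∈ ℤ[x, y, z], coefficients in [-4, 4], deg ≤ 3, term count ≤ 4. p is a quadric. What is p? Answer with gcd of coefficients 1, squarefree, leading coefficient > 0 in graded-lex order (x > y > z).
3*x^2 + 3*y^2 - 2*z

(a) Degree: a paraboloid; a quadric, so deg p = 2.
(b) By symmetry, every cross-section ⟂ z is a circle, so x, y appear only via x² + y².
(c) From the visible intercepts: it meets the y-axis at y = 0 (among the integer gridlines); it crosses the z-axis at the gridline z = 0.
(d) The integer polynomial consistent with all of this is the stated p.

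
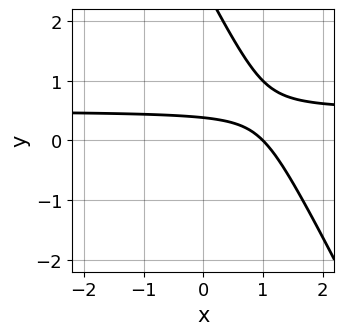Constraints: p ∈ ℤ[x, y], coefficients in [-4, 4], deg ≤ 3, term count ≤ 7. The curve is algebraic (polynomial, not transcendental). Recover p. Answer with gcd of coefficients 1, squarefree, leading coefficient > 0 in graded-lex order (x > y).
deg p = 2. No degree-1 curve has this shape.
Reading off the gridlines: it crosses the x-axis at the gridline x = 1.
Putting this together gives p.

2*x*y + y^2 - x - 3*y + 1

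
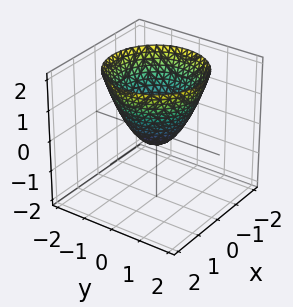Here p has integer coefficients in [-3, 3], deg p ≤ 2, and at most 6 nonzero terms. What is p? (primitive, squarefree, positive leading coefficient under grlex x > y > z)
(a) The degree is 2 — no degree-1 surface has this shape.
(b) By symmetry, the surface is invariant under rotation about z: p = q(x² + y², z).
(c) From the visible intercepts: a circular section at z = 0 has radius between 0 and 1.
(d) Putting this together gives p.

3*x^2 + 3*y^2 - 3*z - 1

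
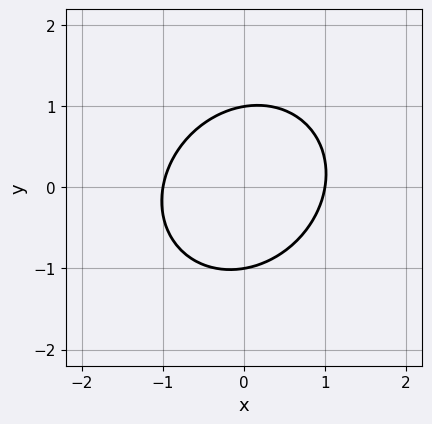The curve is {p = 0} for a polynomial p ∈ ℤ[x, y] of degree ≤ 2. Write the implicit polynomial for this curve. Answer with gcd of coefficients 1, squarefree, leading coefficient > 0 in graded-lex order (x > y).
3*x^2 - x*y + 3*y^2 - 3

1. The degree is 2 — the shape is more complex than any degree-1 curve.
2. Observable constraints: among the integer gridlines, it crosses the x-axis at x ∈ {-1, 1}; the y-axis gridline crossings are at y ∈ {-1, 1}.
3. Putting this together gives p.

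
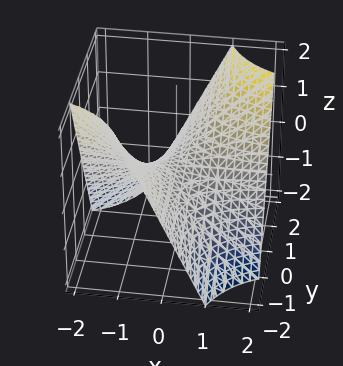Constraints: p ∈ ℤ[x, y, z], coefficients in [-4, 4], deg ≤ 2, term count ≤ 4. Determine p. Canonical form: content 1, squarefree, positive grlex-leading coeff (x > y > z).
1. deg p = 2. A saddle surface; a quadric.
2. Reading off the gridlines: the visible y-axis segment lies entirely on the surface; it meets the z-axis at z = 0 (among the integer gridlines); every point of the x-axis in the box is on the surface.
3. Fitting integer coefficients to these (and the overall shape) gives p.

x*y - z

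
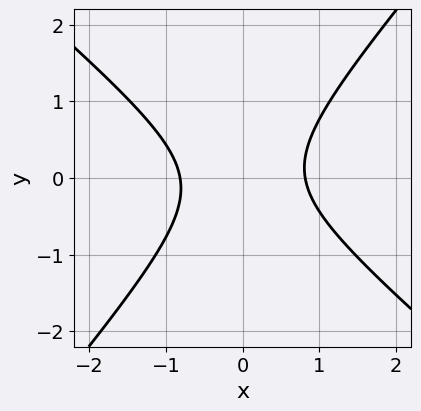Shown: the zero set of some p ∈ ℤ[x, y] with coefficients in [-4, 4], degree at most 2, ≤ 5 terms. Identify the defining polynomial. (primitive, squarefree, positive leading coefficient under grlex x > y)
1. Degree: no degree-1 curve has this shape, so deg p = 2.
2. Observable constraints: it misses every integer gridline on the y-axis.
3. Assembling these constraints gives the stated polynomial.

3*x^2 + x*y - 3*y^2 - 2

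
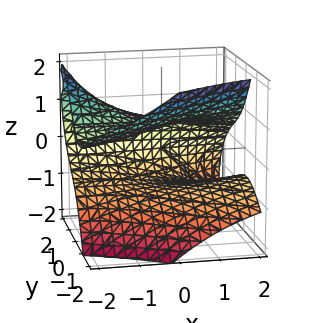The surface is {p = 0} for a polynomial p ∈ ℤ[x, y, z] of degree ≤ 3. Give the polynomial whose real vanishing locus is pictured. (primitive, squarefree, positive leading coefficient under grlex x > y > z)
First, the degree is 3 — the shape is more complex than any degree-2 surface.
Then, reading off the gridlines: no x-intercept at any integer in the box.
Finally, matching integer coefficients to the picture gives p.

2*x*y*z + y^3 + 3*z^2 - 2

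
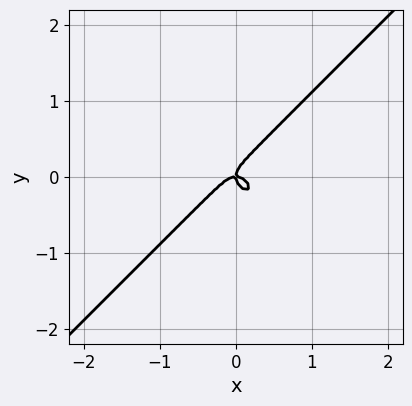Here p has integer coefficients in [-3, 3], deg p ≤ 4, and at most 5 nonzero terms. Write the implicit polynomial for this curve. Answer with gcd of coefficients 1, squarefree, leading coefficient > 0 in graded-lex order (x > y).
(a) Degree: no degree-2 curve has this shape, so deg p = 3.
(b) From the axis intercepts and sections: it crosses the y-axis at the gridline y = 0; it crosses the x-axis at the gridline x = 0.
(c) Matching integer coefficients to the picture gives p.

3*x^3 - 3*y^3 + x*y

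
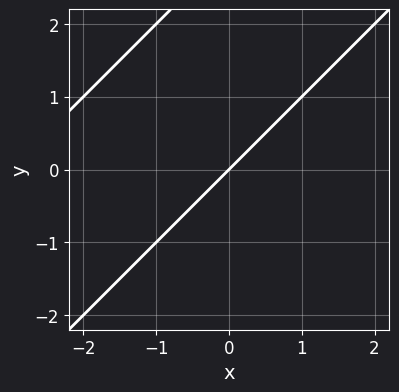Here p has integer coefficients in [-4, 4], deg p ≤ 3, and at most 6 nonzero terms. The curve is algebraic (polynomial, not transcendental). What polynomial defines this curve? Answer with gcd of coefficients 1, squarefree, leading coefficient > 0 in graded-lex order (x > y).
1. The degree is 2 — the shape is more complex than any degree-1 curve.
2. Against the integer gridlines: it crosses the y-axis at the gridline y = 0; one x-axis crossing is at x = 0.
3. Fitting integer coefficients to these (and the overall shape) gives p.

x^2 - 2*x*y + y^2 + 3*x - 3*y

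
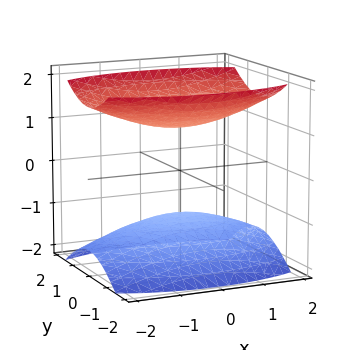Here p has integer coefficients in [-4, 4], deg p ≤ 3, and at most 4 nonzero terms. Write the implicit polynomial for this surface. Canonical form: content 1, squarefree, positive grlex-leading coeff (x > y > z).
x^2 + 3*y^2 - 3*z^2 + 3

1. I count 2 distinct pieces. They look like related sheets of one shape, so recover p as a whole.
2. deg p = 2. Two separate bowl-shaped sheets opening away from each other; a quadric.
3. Symmetries: mirror symmetry x ↦ −x ⇒ only even powers of x; the y ↦ −y reflection is a symmetry, so y appears only in even powers; the z ↦ −z reflection is a symmetry, so z appears only in even powers.
4. Reading off the gridlines: the z-axis gridline crossings are at z ∈ {-1, 1}; the surface avoids every integer y-axis point in the box.
5. Fitting integer coefficients to these (and the overall shape) gives p.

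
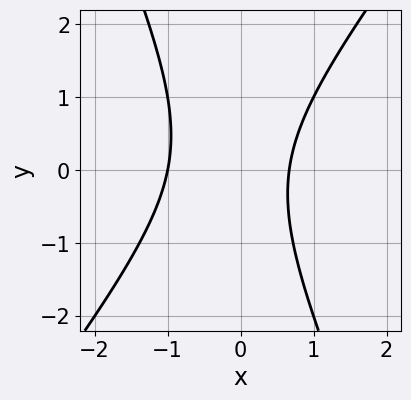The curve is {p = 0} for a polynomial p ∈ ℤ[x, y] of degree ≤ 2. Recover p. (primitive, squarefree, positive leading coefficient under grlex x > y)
(a) deg p = 2. The shape is more complex than any degree-1 curve.
(b) Checking where it meets the axes: the curve avoids every integer y-axis point in the box; it crosses the x-axis at the gridline x = -1.
(c) Assembling these constraints gives the stated polynomial.

3*x^2 - x*y - y^2 + x - 2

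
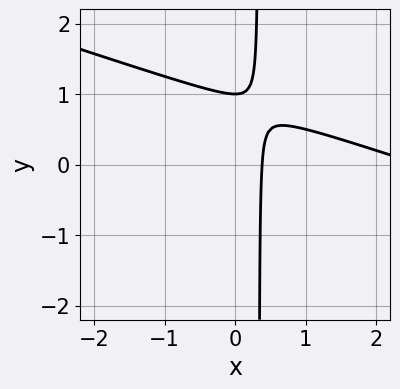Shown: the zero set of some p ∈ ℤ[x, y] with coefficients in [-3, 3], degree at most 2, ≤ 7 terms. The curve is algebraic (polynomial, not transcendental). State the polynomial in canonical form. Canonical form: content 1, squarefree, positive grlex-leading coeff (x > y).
deg p = 2. No degree-1 curve has this shape.
Against the integer gridlines: one y-axis crossing is at y = 1.
The integer polynomial consistent with all of this is the stated p.

x^2 + 3*x*y - 3*x - y + 1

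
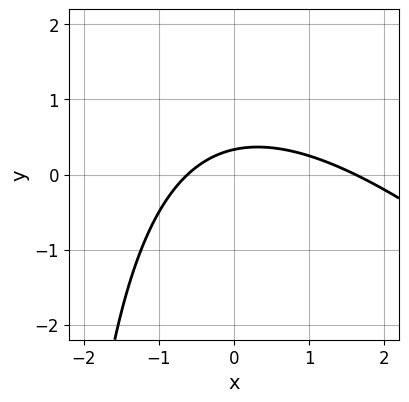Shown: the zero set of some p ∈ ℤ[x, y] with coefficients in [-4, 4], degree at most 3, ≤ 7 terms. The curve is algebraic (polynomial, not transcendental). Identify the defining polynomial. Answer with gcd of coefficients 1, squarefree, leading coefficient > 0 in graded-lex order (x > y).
x^2 + x*y - x + 3*y - 1

1. The degree is 2 — a generic line meets the curve in up to 2 points.
2. Matching integer coefficients to the picture gives p.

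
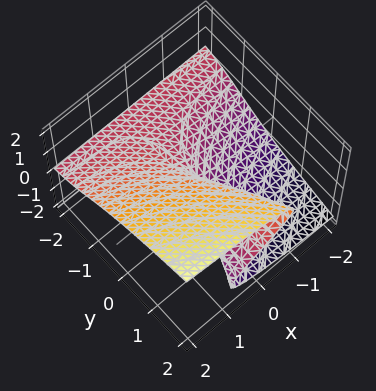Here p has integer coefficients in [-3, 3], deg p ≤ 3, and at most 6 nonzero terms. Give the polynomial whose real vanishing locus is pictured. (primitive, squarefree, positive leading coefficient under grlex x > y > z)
Degree: the shape is more complex than any degree-2 surface, so deg p = 3.
Against the integer gridlines: the visible y-axis segment lies entirely on the surface; it meets the z-axis at z = 0 (among the integer gridlines); one x-axis crossing is at x = 0.
Together with the visible shape, these determine p as stated.

3*z^3 - x*y - 3*y*z - 2*x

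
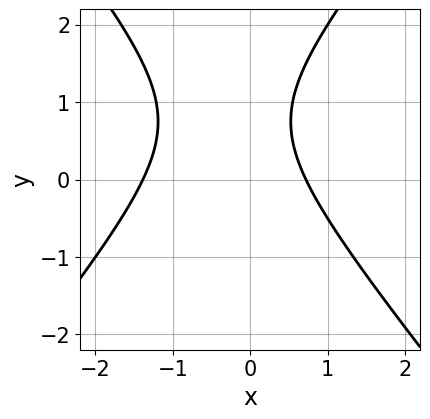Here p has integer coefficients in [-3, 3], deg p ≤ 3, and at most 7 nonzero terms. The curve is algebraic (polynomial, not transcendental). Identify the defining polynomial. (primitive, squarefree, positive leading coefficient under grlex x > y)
3*x^2 - 2*y^2 + 2*x + 3*y - 3

First, deg p = 2. A generic line meets the curve in up to 2 points.
Then, against the integer gridlines: the curve avoids every integer y-axis point in the box.
Finally, together with the visible shape, these determine p as stated.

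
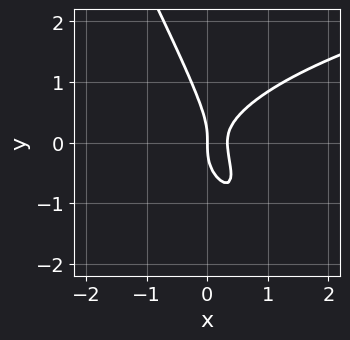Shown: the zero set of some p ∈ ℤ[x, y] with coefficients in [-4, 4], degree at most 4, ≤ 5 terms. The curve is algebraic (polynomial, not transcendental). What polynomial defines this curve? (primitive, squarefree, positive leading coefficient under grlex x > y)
2*x*y^2 + y^3 - 3*x^2 + x

First, deg p = 3. No degree-2 curve has this shape.
Then, from the axis intercepts and sections: one y-axis crossing is at y = 0; one x-axis crossing is at x = 0.
Finally, assembling these constraints gives the stated polynomial.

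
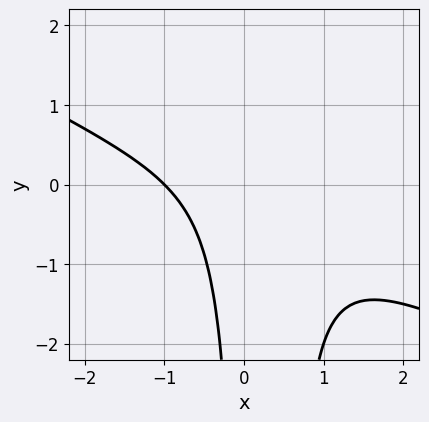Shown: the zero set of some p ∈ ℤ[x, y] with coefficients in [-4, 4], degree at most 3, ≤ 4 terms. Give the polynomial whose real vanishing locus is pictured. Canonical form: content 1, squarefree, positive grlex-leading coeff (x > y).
x^3 + 2*x^2*y - x*y + 1

First, degree: no degree-2 curve has this shape, so deg p = 3.
Next, against the integer gridlines: one x-axis crossing is at x = -1; no y-intercept at any integer in the box.
Finally, fitting integer coefficients to these (and the overall shape) gives p.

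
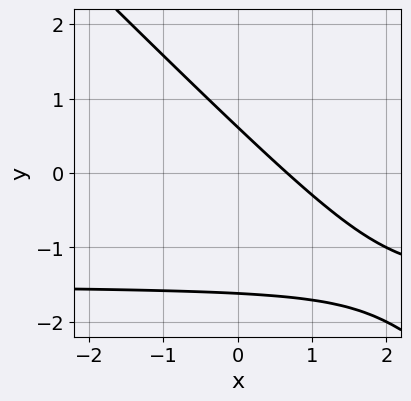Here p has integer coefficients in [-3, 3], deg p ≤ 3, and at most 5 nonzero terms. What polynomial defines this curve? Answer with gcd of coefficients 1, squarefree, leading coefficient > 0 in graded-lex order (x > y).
2*x*y + 2*y^2 + 3*x + 2*y - 2

First, deg p = 2.
Finally, the integer polynomial consistent with all of this is the stated p.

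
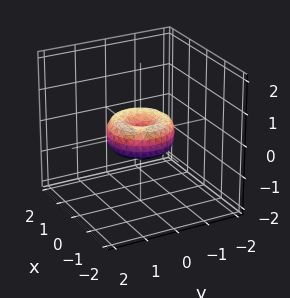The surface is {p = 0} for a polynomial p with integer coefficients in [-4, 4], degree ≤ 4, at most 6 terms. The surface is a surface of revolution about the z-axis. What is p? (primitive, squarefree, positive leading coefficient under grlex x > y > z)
(a) Degree: the shape is more complex than any degree-3 surface, so deg p = 4.
(b) Symmetry: the surface is invariant under rotation about z: p = q(x² + y², z).
(c) From the visible intercepts: a circular section at z = 0 has radius exactly 1; the y-axis gridline crossings are at y ∈ {-1, 0, 1}.
(d) These observations pin down the coefficients. Check: (-1, 0, 0) on the x-axis lies on the surface, and p(-1, 0, 0) = 0. ✓

x^4 + 2*x^2*y^2 + y^4 - x^2 - y^2 + z^2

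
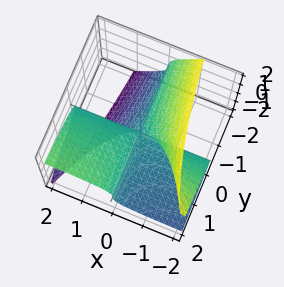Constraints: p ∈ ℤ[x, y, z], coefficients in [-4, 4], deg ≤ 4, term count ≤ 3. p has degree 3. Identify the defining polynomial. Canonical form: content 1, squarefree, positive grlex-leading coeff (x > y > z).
1. Degree: no degree-2 surface has this shape, so deg p = 3.
2. From the axis intercepts and sections: it crosses the z-axis at the gridline z = 0; every point of the y-axis in the box is on the surface; every point of the x-axis in the box is on the surface.
3. Putting this together gives p.

3*x*z^2 + 2*z^3 - 2*x*y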